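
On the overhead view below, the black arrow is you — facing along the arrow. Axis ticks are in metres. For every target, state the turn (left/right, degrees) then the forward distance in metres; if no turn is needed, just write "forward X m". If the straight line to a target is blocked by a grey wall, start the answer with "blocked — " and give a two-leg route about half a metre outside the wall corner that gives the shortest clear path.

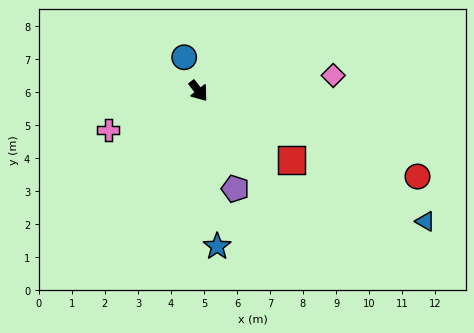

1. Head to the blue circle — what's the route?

turn left 165°, forward 1.1 m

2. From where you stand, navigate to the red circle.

turn left 31°, forward 7.1 m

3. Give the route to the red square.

turn left 15°, forward 3.5 m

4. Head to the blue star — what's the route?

turn right 31°, forward 4.7 m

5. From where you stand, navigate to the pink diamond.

turn left 59°, forward 4.1 m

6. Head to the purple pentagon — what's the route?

turn right 17°, forward 3.2 m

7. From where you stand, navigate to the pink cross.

turn right 105°, forward 3.0 m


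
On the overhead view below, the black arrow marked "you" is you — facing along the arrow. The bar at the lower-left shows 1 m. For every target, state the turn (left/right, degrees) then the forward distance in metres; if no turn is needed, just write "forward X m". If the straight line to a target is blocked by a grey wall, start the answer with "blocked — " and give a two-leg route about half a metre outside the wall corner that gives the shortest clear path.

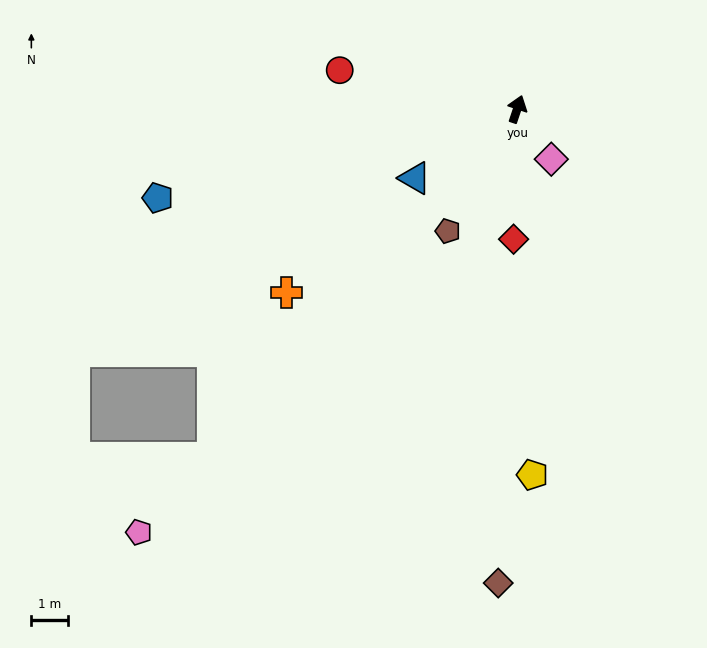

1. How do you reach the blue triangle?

turn left 143°, forward 3.4 m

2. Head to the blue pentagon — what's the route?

turn left 122°, forward 10.2 m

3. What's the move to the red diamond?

turn right 163°, forward 3.6 m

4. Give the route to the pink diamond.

turn right 127°, forward 1.7 m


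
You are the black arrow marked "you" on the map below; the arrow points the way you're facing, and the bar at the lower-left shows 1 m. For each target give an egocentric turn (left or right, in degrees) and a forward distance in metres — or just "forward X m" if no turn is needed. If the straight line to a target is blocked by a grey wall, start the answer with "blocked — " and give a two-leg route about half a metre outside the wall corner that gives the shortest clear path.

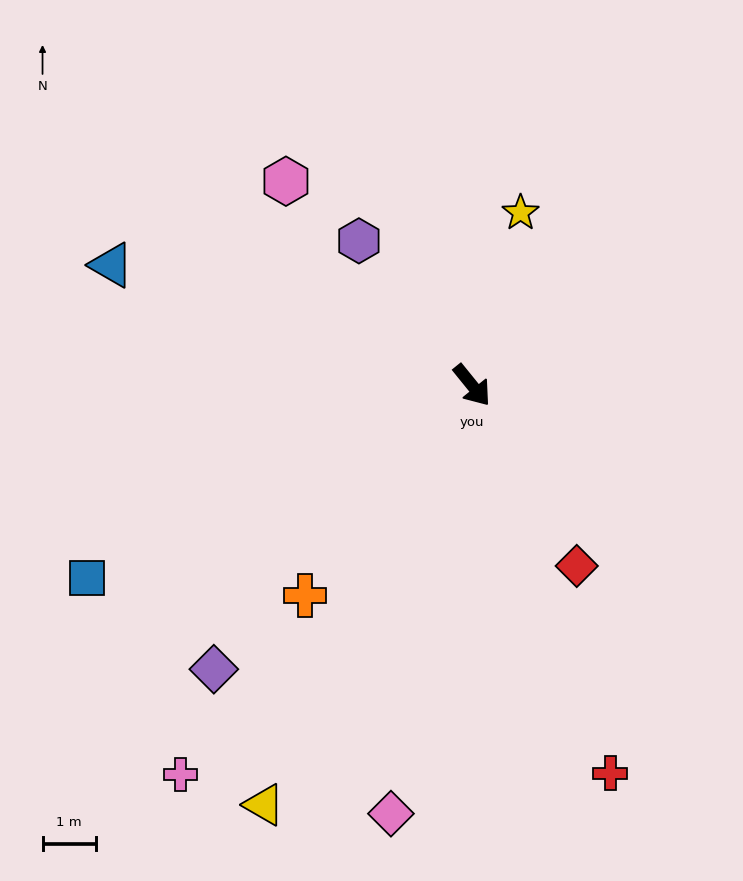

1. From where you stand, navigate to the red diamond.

turn right 9°, forward 3.9 m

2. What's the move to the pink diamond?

turn right 50°, forward 8.2 m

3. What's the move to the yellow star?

turn left 125°, forward 3.4 m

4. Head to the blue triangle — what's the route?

turn right 147°, forward 7.1 m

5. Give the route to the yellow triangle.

turn right 65°, forward 8.8 m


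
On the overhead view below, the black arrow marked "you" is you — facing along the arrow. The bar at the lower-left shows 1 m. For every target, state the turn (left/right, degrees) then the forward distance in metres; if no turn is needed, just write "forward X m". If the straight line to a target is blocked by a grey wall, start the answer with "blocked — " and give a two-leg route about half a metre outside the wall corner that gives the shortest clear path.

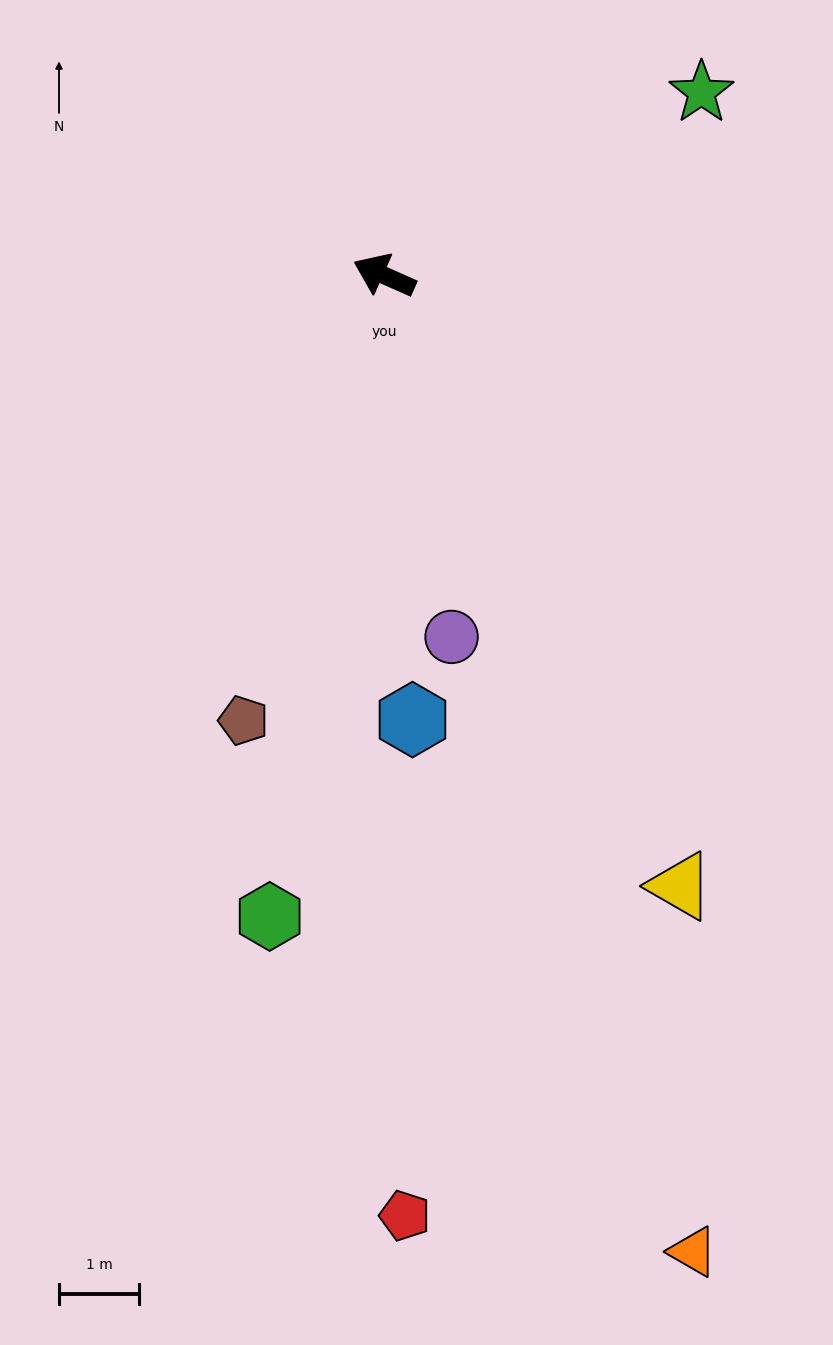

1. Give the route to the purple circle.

turn left 125°, forward 4.6 m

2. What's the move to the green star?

turn right 126°, forward 4.6 m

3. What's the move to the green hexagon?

turn left 104°, forward 8.2 m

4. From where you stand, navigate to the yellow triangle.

turn left 140°, forward 8.5 m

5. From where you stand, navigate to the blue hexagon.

turn left 118°, forward 5.6 m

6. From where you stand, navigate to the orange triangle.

turn left 132°, forward 12.8 m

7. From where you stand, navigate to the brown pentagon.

turn left 96°, forward 5.8 m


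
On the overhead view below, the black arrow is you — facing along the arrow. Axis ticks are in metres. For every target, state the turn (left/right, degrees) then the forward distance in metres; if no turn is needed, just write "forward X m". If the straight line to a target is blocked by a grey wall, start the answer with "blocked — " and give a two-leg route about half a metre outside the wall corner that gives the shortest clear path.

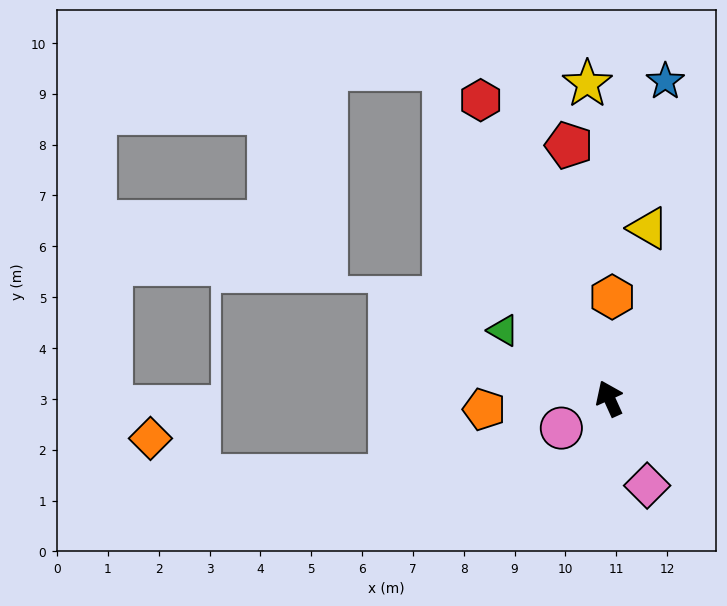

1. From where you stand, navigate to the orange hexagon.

turn right 26°, forward 2.0 m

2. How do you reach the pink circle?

turn left 97°, forward 1.1 m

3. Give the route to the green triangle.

turn left 33°, forward 2.5 m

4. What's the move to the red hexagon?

forward 6.4 m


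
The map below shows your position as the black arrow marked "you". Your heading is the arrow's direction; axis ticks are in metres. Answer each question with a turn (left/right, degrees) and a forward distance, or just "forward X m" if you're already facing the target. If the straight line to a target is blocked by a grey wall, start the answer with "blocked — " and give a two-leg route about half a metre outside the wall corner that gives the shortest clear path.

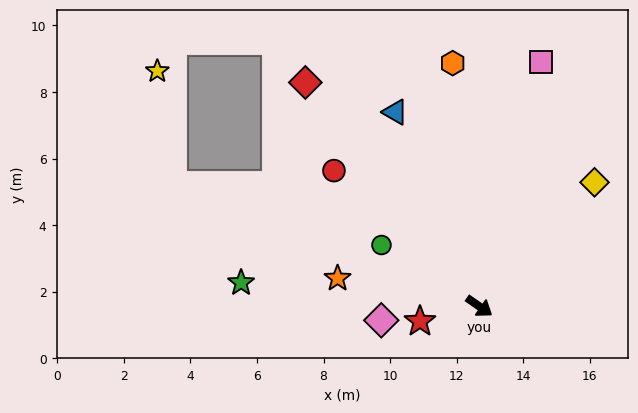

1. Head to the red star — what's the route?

turn right 131°, forward 1.8 m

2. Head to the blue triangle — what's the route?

turn left 148°, forward 6.4 m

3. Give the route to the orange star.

turn right 156°, forward 4.3 m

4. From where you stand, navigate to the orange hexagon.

turn left 131°, forward 7.4 m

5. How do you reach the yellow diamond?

turn left 82°, forward 5.1 m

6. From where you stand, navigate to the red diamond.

turn left 163°, forward 8.5 m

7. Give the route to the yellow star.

blocked — turn right 167°, forward 9.9 m, then turn right 60°, forward 3.5 m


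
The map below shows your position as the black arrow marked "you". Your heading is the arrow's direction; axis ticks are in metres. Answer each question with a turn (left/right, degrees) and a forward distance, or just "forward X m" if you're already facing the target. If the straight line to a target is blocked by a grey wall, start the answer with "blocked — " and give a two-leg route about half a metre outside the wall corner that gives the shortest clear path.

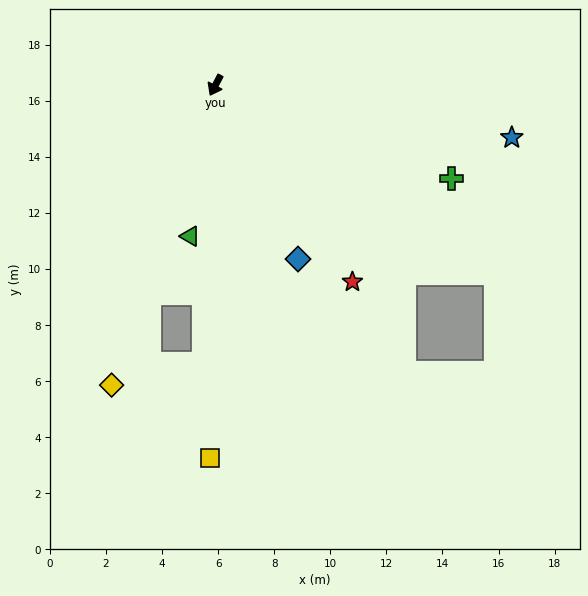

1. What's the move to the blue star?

turn left 108°, forward 10.7 m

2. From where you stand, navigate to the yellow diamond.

turn left 8°, forward 11.3 m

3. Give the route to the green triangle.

turn left 18°, forward 5.5 m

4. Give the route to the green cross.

turn left 96°, forward 9.1 m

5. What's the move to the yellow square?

turn left 27°, forward 13.3 m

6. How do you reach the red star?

turn left 62°, forward 8.5 m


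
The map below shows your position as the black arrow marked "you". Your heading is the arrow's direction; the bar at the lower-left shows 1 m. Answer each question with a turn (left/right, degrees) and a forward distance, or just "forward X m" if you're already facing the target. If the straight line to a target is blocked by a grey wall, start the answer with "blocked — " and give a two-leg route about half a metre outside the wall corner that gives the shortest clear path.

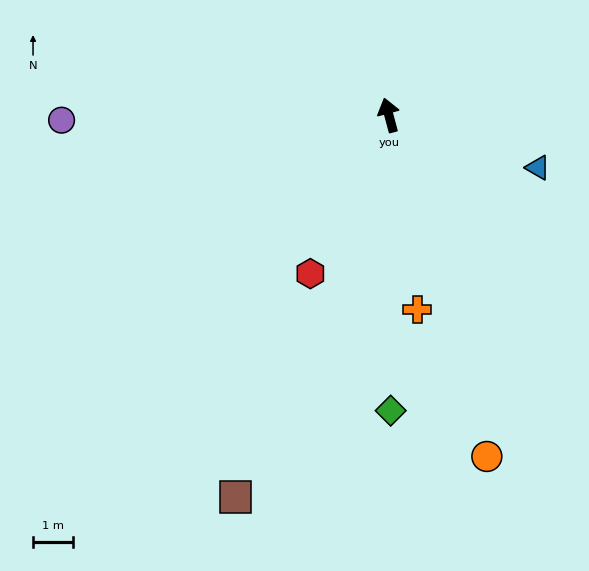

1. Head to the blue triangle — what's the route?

turn right 124°, forward 4.0 m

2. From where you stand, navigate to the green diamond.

turn left 165°, forward 7.4 m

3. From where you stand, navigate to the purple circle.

turn left 76°, forward 8.2 m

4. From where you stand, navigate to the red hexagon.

turn left 139°, forward 4.4 m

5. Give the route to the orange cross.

turn left 173°, forward 4.9 m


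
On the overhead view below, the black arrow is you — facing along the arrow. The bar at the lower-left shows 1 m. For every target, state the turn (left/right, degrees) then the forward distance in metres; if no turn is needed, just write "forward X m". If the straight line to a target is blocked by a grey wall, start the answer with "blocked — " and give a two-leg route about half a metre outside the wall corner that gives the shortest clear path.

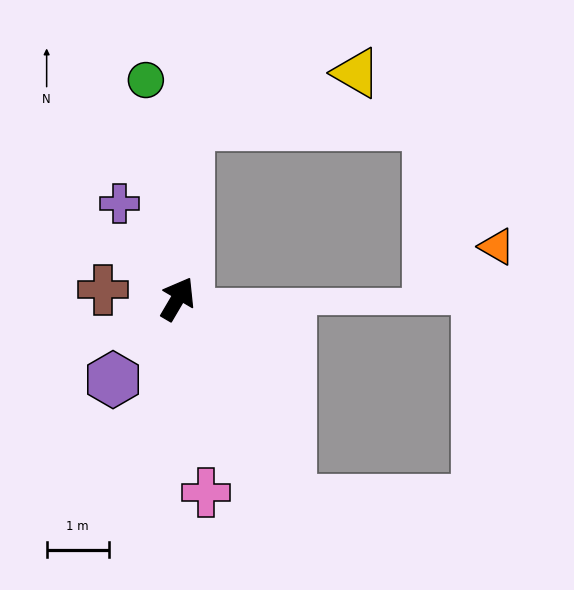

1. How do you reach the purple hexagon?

turn left 172°, forward 1.7 m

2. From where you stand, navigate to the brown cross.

turn left 113°, forward 1.2 m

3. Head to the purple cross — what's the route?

turn left 62°, forward 1.8 m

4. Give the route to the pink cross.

turn right 141°, forward 3.1 m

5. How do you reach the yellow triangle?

blocked — turn left 27°, forward 2.8 m, then turn right 70°, forward 2.8 m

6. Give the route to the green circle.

turn left 39°, forward 3.5 m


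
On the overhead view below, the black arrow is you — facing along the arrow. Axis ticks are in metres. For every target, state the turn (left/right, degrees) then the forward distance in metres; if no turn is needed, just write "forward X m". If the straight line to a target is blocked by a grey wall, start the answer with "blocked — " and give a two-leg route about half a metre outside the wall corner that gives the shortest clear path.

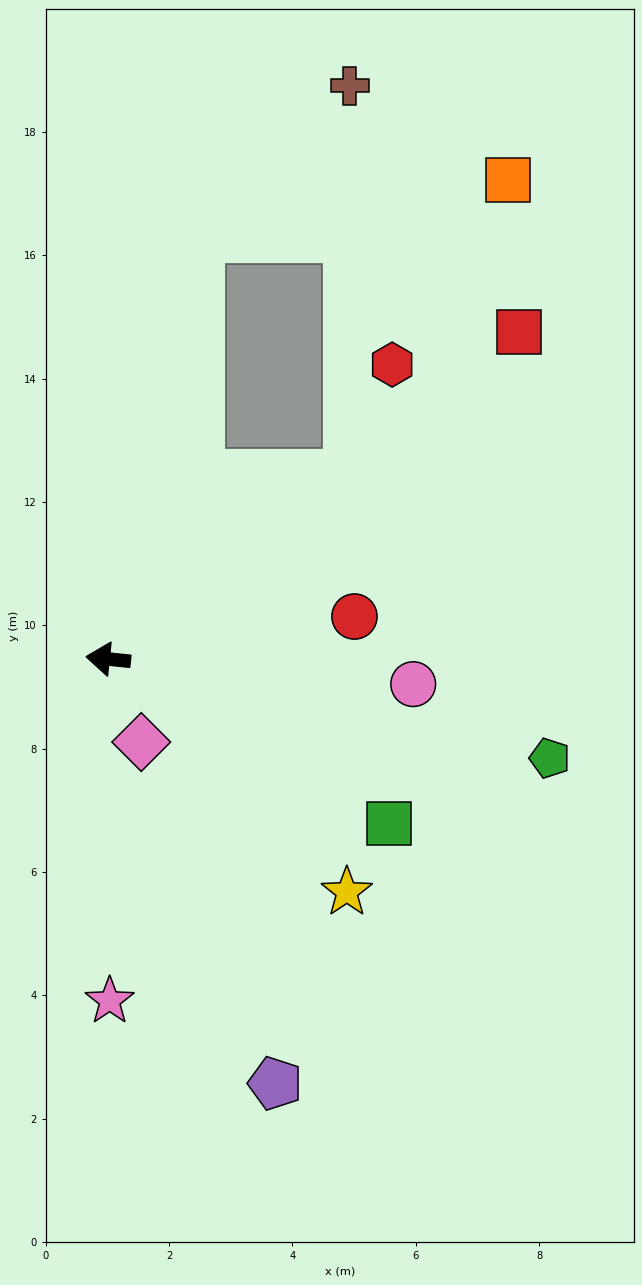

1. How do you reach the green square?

turn left 156°, forward 5.3 m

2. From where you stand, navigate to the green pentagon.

turn left 173°, forward 7.3 m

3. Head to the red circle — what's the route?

turn right 164°, forward 4.1 m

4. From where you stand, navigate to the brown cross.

blocked — turn right 96°, forward 7.0 m, then turn right 33°, forward 3.5 m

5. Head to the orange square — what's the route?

blocked — turn right 96°, forward 7.0 m, then turn right 68°, forward 5.1 m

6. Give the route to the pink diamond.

turn left 118°, forward 1.4 m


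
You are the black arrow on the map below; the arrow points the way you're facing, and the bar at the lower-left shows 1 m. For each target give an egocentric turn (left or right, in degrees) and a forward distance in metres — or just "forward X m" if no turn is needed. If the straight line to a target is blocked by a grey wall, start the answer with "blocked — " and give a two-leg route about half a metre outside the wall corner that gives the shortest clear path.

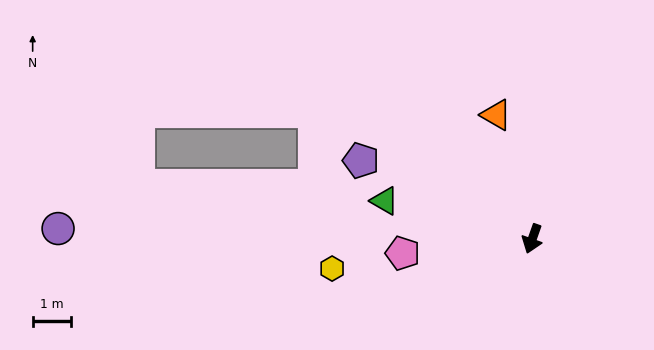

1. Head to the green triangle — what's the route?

turn right 85°, forward 4.0 m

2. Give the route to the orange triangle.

turn right 144°, forward 3.4 m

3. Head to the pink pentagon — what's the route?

turn right 64°, forward 3.4 m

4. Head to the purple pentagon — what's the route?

turn right 95°, forward 4.9 m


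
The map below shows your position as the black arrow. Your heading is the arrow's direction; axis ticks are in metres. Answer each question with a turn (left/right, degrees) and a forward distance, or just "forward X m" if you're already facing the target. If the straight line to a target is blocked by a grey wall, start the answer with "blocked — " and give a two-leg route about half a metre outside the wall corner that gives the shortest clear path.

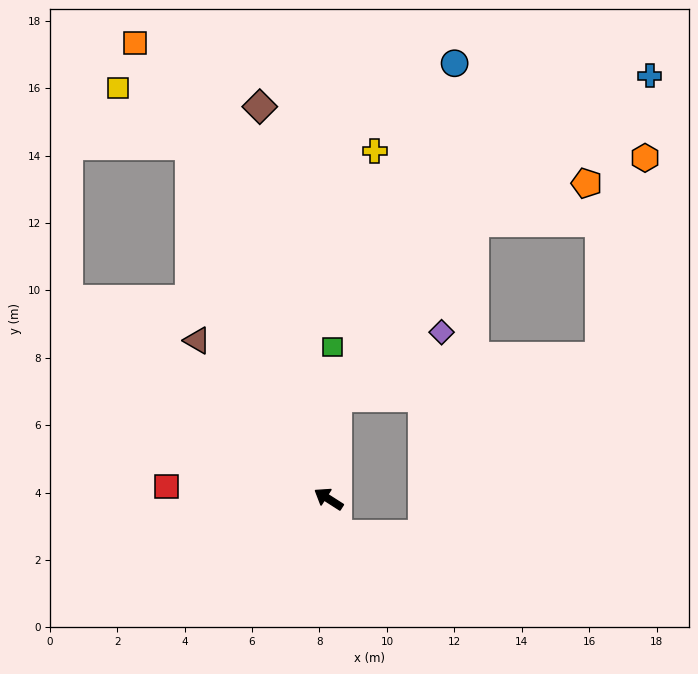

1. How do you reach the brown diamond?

turn right 47°, forward 11.8 m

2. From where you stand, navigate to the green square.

turn right 59°, forward 4.5 m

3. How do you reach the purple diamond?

blocked — turn right 63°, forward 3.0 m, then turn right 52°, forward 3.6 m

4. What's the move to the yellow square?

blocked — turn right 36°, forward 11.3 m, then turn left 30°, forward 2.7 m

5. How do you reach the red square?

turn left 28°, forward 4.8 m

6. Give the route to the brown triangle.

turn right 18°, forward 6.1 m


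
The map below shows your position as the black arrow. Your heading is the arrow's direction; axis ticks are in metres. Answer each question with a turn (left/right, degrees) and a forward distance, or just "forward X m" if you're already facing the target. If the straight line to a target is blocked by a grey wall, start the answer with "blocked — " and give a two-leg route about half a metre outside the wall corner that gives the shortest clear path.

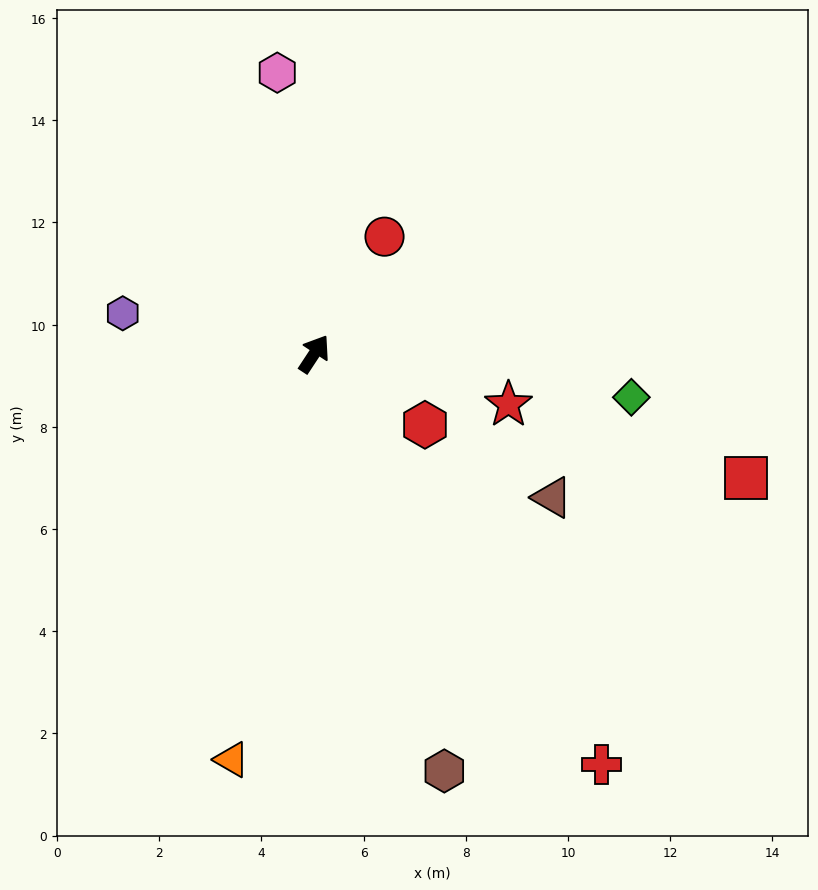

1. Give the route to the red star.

turn right 71°, forward 3.9 m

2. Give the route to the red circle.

turn left 2°, forward 2.7 m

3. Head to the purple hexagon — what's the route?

turn left 111°, forward 3.8 m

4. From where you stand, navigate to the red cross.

turn right 112°, forward 9.8 m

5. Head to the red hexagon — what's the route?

turn right 89°, forward 2.6 m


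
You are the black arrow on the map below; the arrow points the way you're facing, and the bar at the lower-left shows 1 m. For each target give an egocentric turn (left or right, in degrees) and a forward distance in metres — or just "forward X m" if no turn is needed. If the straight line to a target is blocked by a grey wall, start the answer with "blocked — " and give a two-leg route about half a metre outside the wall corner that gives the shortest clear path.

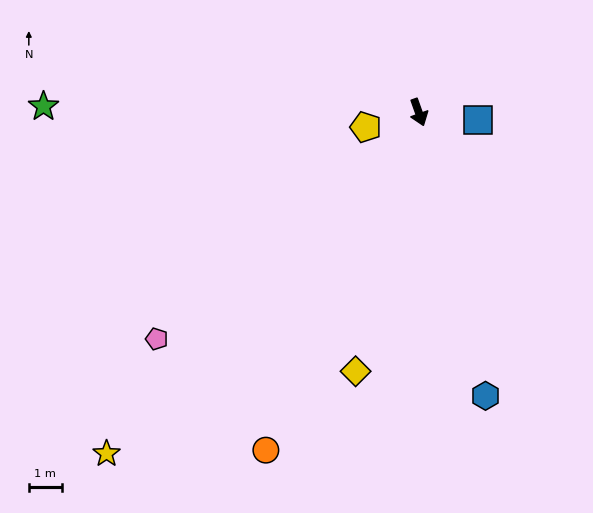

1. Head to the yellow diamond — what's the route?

turn right 33°, forward 8.1 m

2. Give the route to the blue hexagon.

turn right 6°, forward 8.8 m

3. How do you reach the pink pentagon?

turn right 69°, forward 10.5 m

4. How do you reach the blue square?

turn left 63°, forward 1.8 m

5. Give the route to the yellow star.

turn right 62°, forward 14.0 m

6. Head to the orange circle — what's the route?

turn right 44°, forward 11.3 m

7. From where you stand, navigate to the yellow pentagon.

turn right 94°, forward 1.7 m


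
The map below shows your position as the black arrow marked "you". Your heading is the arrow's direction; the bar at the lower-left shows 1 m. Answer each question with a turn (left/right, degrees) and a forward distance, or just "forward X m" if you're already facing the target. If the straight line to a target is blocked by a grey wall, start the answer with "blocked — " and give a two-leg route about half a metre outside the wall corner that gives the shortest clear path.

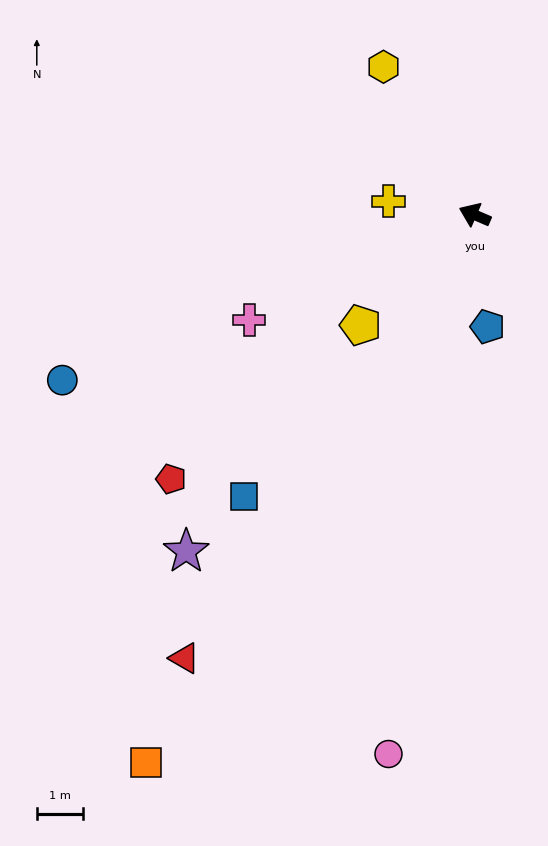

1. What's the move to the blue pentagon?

turn left 120°, forward 2.4 m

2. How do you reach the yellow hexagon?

turn right 35°, forward 3.8 m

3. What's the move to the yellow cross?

turn left 14°, forward 1.9 m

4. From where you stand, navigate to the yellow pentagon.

turn left 67°, forward 3.4 m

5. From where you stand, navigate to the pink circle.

turn left 104°, forward 11.8 m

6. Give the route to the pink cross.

turn left 48°, forward 5.4 m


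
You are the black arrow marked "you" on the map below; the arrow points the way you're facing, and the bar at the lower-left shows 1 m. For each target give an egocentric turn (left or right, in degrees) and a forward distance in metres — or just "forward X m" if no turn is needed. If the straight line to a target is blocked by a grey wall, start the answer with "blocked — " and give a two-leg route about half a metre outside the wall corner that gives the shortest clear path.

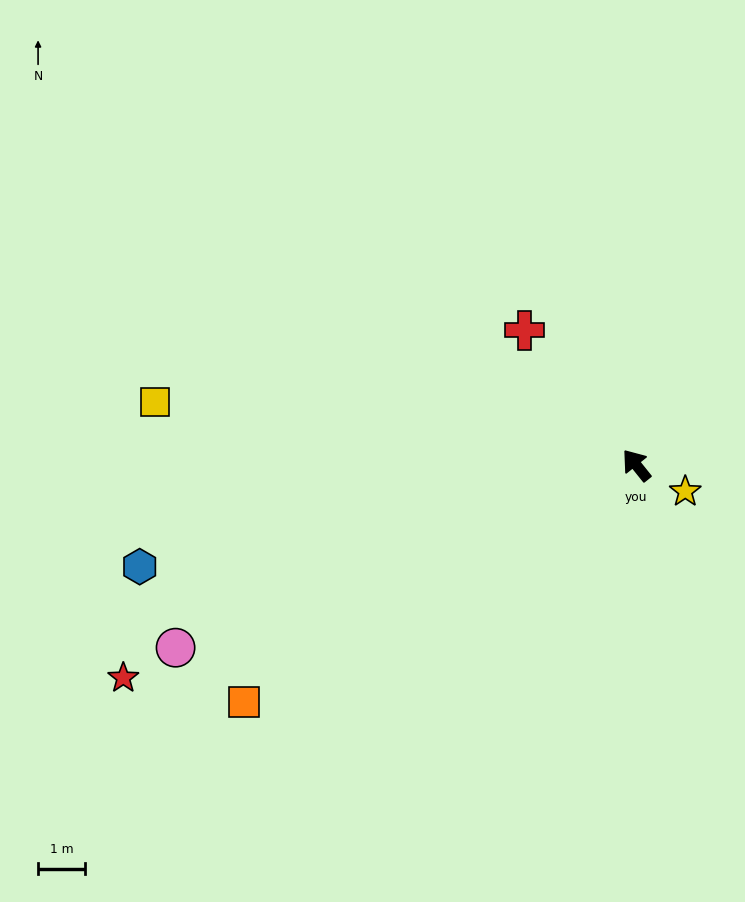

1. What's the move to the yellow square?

turn left 44°, forward 10.3 m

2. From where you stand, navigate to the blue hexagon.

turn left 63°, forward 10.8 m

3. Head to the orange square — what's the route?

turn left 82°, forward 9.7 m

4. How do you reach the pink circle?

turn left 73°, forward 10.5 m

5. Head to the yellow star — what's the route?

turn right 157°, forward 1.2 m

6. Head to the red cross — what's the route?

forward 3.7 m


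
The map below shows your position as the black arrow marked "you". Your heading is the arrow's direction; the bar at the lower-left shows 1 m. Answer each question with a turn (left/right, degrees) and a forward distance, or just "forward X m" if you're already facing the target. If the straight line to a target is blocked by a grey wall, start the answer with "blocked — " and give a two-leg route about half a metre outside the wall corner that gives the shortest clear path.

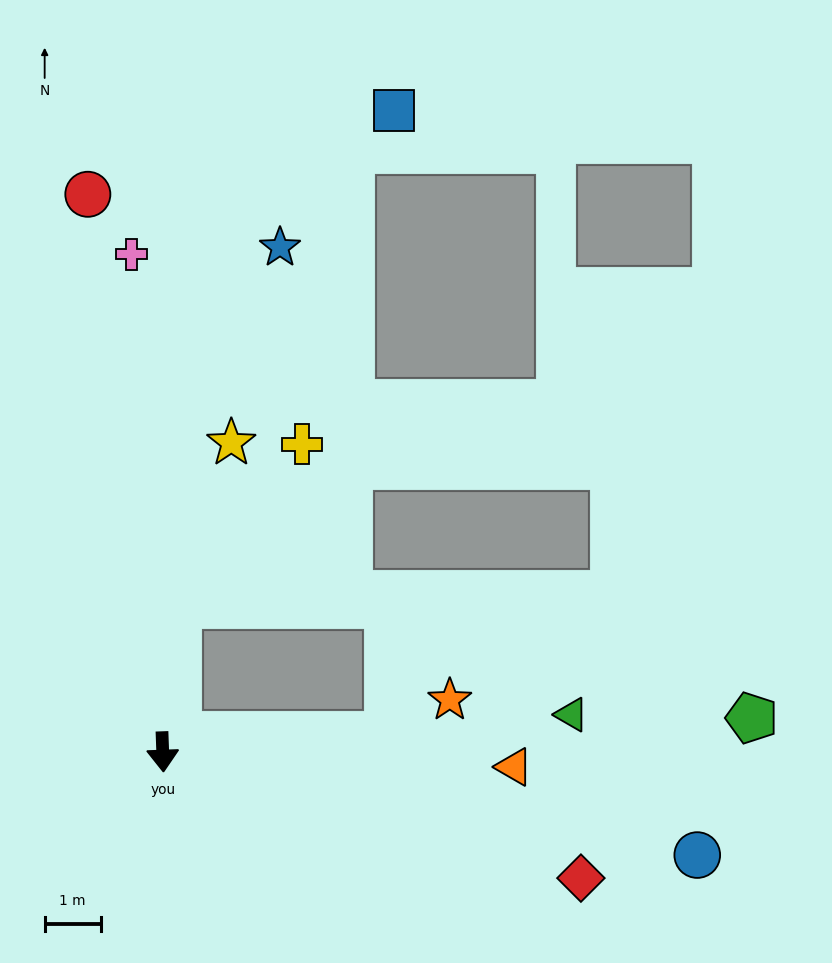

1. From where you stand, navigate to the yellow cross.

blocked — turn left 172°, forward 2.6 m, then turn right 32°, forward 3.6 m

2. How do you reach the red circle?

turn right 174°, forward 10.0 m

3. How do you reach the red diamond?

turn left 71°, forward 7.8 m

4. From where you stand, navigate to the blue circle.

turn left 77°, forward 9.7 m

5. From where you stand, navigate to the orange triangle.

turn left 85°, forward 6.3 m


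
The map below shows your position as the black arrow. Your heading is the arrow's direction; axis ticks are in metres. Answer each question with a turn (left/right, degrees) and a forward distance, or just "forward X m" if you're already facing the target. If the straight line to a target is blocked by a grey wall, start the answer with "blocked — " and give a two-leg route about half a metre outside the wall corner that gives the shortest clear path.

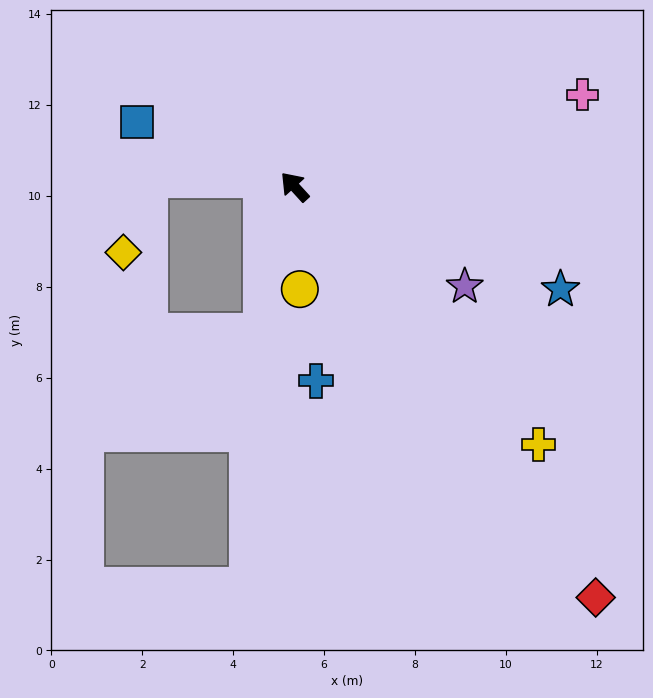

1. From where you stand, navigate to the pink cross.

turn right 115°, forward 6.7 m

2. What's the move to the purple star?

turn right 163°, forward 4.3 m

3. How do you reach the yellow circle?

turn left 141°, forward 2.3 m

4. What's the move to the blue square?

turn left 25°, forward 3.7 m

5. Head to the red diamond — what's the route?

turn left 174°, forward 11.2 m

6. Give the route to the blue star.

turn right 153°, forward 6.3 m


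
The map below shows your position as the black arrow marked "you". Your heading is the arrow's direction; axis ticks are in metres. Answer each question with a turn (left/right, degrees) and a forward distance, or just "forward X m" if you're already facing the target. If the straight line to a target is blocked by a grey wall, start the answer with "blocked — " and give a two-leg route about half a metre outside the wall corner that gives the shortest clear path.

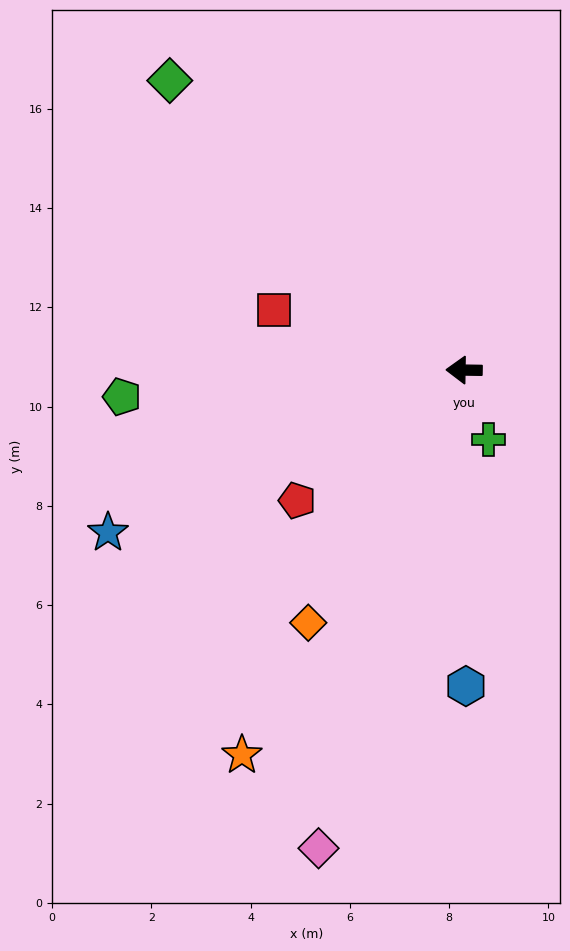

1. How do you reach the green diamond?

turn right 44°, forward 8.3 m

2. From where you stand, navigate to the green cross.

turn left 111°, forward 1.5 m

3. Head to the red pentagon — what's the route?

turn left 39°, forward 4.3 m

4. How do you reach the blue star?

turn left 25°, forward 7.9 m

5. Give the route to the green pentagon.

turn left 5°, forward 6.9 m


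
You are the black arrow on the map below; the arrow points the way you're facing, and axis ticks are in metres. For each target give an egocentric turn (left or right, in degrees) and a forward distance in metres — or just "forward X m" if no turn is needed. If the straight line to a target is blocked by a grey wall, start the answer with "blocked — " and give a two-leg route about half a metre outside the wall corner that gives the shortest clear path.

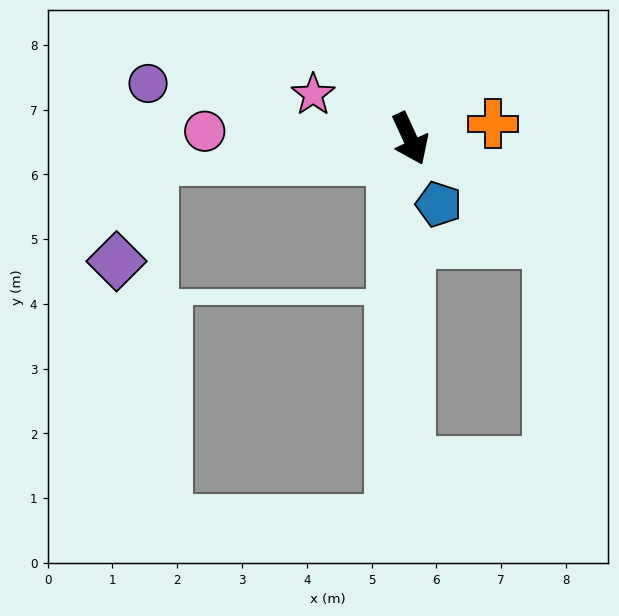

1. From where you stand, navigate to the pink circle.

turn right 117°, forward 3.2 m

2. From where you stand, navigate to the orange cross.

turn left 75°, forward 1.3 m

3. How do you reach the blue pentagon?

forward 1.1 m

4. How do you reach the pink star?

turn right 139°, forward 1.6 m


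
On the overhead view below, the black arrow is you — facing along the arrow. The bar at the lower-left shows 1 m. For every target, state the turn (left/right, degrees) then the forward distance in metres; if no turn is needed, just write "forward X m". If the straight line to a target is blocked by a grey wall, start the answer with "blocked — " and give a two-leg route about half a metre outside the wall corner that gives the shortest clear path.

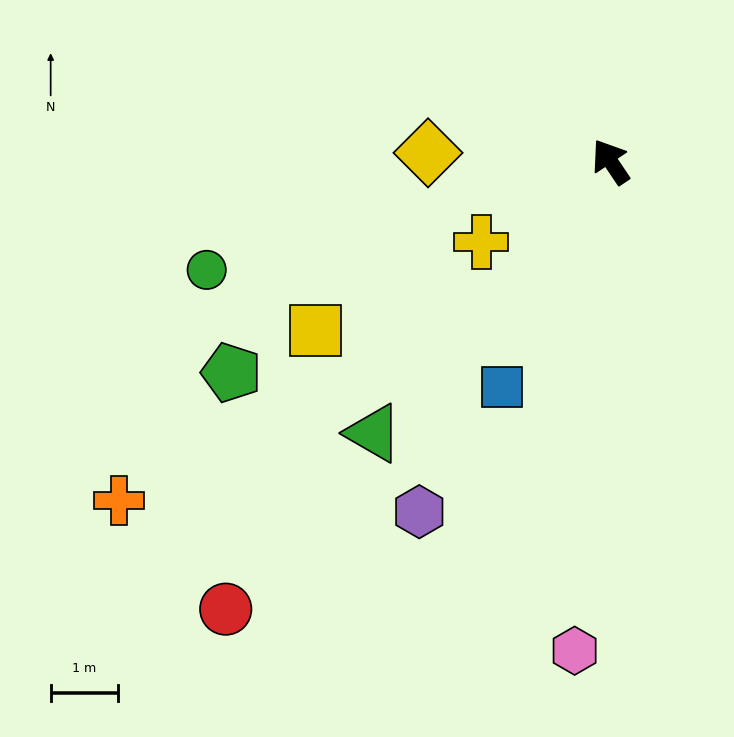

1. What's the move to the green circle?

turn left 71°, forward 6.2 m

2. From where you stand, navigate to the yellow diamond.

turn left 53°, forward 2.7 m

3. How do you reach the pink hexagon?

turn left 142°, forward 7.3 m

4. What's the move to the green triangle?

turn left 105°, forward 5.3 m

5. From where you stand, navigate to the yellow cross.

turn left 88°, forward 2.3 m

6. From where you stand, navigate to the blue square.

turn left 120°, forward 3.7 m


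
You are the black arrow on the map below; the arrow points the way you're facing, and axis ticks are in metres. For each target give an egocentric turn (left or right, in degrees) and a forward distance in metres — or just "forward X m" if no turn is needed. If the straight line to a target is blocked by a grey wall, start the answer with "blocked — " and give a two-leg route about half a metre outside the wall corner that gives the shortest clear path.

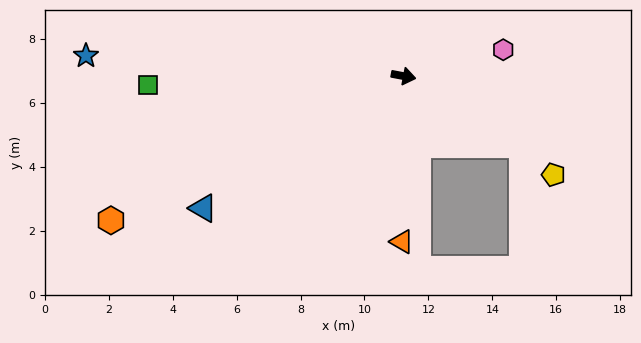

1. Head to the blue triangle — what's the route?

turn right 136°, forward 7.5 m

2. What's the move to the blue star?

turn right 173°, forward 10.0 m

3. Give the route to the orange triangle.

turn right 80°, forward 5.2 m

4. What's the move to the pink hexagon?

turn left 26°, forward 3.2 m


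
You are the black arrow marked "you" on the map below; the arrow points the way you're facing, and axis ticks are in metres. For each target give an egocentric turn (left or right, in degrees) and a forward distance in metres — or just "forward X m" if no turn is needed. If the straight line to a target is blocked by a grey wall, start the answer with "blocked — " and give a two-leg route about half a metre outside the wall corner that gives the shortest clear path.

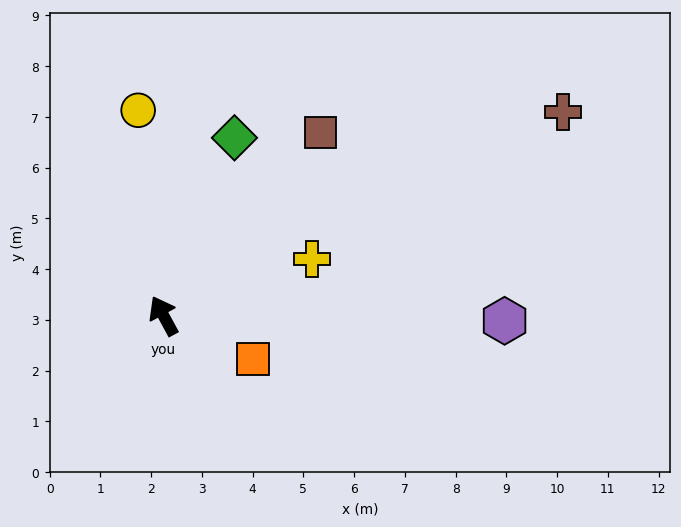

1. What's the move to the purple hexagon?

turn right 119°, forward 6.7 m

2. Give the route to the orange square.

turn right 144°, forward 2.0 m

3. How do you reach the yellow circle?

turn right 21°, forward 4.1 m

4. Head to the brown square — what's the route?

turn right 69°, forward 4.8 m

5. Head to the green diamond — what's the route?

turn right 50°, forward 3.8 m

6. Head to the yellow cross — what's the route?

turn right 98°, forward 3.1 m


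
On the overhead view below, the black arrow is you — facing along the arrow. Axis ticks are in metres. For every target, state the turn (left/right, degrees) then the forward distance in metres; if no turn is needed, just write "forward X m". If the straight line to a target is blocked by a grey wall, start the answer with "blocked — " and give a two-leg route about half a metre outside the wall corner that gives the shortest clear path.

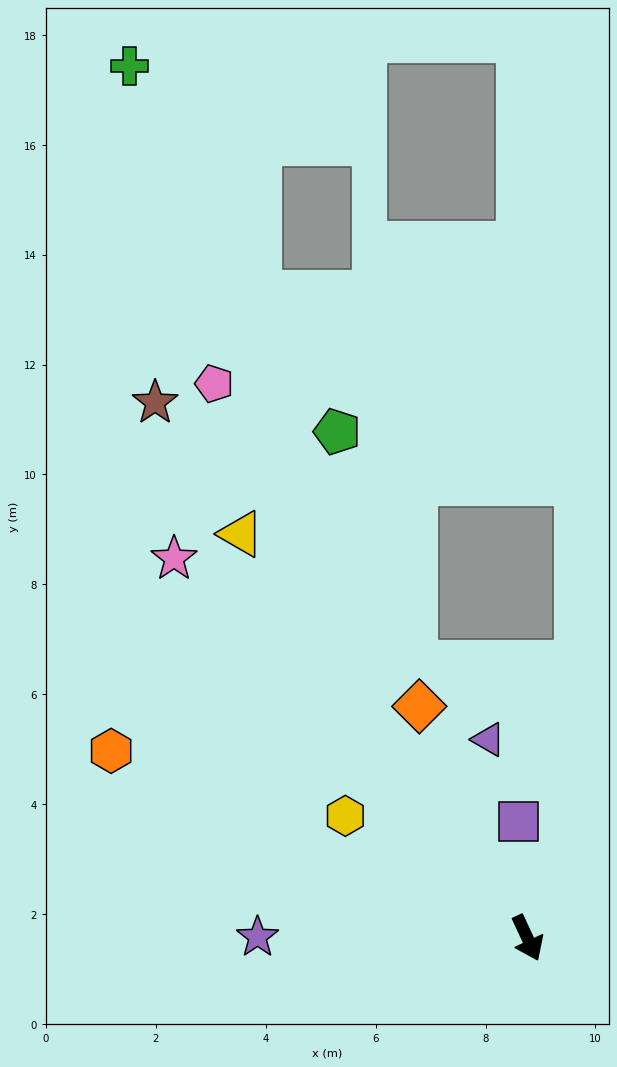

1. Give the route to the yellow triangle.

turn right 170°, forward 9.0 m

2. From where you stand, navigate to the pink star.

turn right 162°, forward 9.4 m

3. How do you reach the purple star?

turn right 115°, forward 4.9 m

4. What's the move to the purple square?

turn left 159°, forward 2.1 m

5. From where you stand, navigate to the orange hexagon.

turn right 139°, forward 8.3 m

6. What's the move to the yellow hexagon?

turn right 149°, forward 4.0 m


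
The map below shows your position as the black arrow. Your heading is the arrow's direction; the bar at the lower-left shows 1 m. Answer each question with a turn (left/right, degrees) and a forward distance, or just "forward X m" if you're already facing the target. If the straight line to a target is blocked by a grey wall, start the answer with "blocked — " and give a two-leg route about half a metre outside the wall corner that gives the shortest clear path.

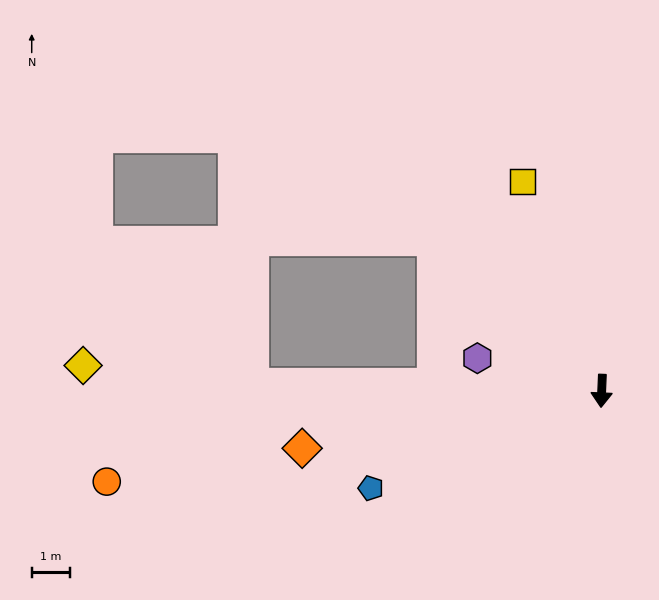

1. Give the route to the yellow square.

turn right 157°, forward 5.9 m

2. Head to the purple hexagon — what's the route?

turn right 102°, forward 3.4 m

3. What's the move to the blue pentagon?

turn right 65°, forward 6.6 m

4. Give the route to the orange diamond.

turn right 77°, forward 8.0 m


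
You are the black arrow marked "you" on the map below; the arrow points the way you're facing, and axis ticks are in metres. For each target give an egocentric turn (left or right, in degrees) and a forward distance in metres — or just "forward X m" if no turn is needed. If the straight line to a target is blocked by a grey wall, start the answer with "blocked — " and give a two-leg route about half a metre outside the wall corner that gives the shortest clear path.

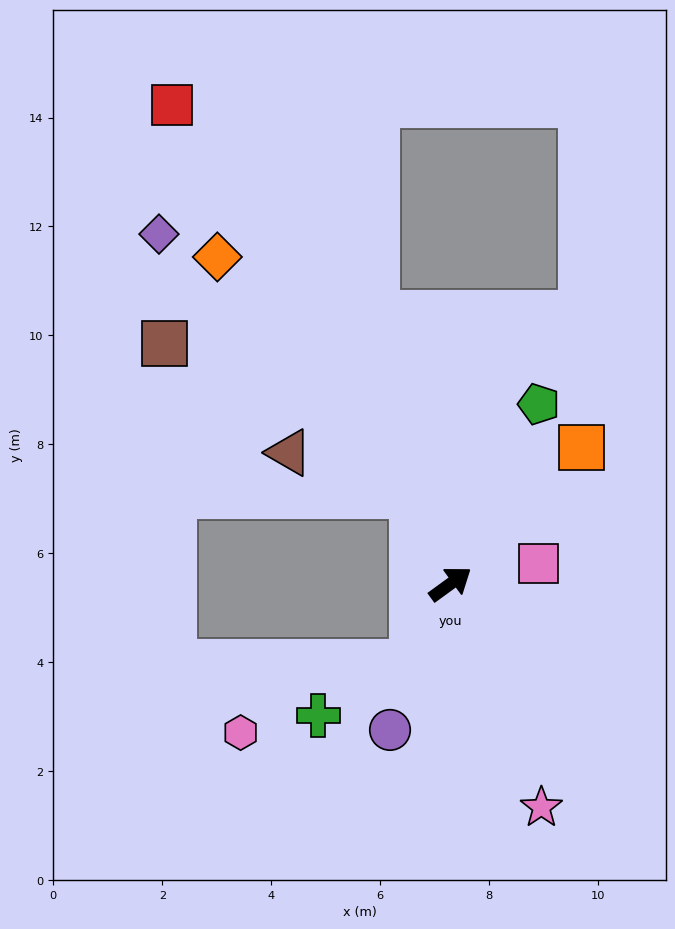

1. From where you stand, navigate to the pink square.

turn right 23°, forward 1.7 m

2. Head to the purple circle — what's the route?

turn right 149°, forward 2.9 m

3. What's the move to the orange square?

turn left 10°, forward 3.5 m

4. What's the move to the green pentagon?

turn left 28°, forward 3.7 m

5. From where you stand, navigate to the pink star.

turn right 104°, forward 4.4 m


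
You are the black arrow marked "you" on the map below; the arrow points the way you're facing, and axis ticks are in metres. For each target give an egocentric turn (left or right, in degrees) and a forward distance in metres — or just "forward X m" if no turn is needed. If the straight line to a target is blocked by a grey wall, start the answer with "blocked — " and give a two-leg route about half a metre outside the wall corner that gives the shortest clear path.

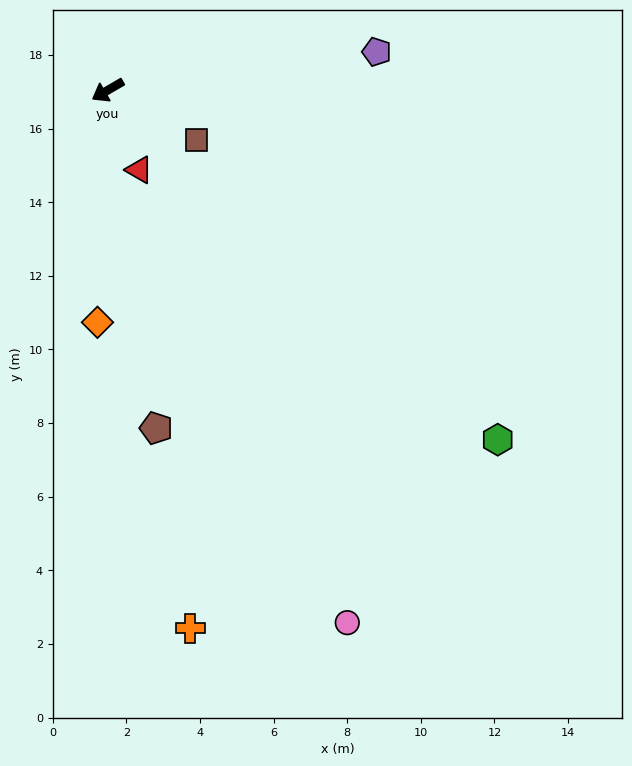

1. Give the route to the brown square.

turn left 120°, forward 2.8 m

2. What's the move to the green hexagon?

turn left 108°, forward 14.2 m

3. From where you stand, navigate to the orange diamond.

turn left 57°, forward 6.3 m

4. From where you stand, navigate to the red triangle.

turn left 81°, forward 2.3 m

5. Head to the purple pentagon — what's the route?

turn left 158°, forward 7.4 m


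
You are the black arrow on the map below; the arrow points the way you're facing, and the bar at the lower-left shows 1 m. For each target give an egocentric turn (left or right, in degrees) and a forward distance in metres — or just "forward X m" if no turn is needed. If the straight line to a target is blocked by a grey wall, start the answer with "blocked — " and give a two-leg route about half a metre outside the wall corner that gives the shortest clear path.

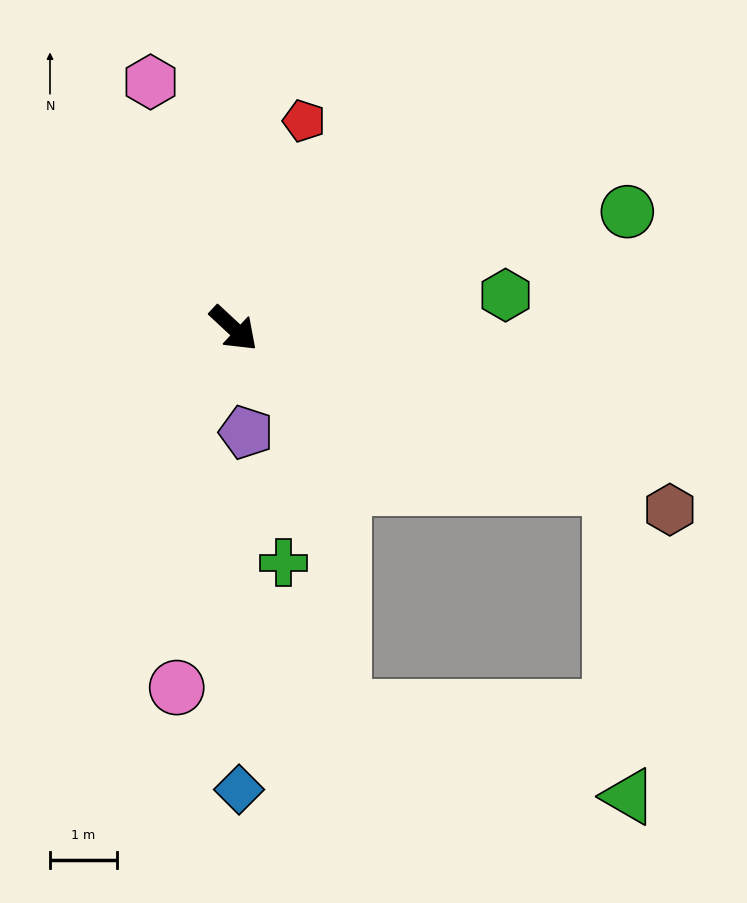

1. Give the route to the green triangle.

blocked — turn left 20°, forward 6.1 m, then turn right 64°, forward 4.7 m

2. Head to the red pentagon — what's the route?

turn left 114°, forward 3.3 m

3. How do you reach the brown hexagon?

turn left 20°, forward 7.1 m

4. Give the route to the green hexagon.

turn left 50°, forward 4.1 m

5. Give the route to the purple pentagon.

turn right 40°, forward 1.6 m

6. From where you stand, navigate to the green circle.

turn left 59°, forward 6.2 m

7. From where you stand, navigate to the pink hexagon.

turn left 152°, forward 3.9 m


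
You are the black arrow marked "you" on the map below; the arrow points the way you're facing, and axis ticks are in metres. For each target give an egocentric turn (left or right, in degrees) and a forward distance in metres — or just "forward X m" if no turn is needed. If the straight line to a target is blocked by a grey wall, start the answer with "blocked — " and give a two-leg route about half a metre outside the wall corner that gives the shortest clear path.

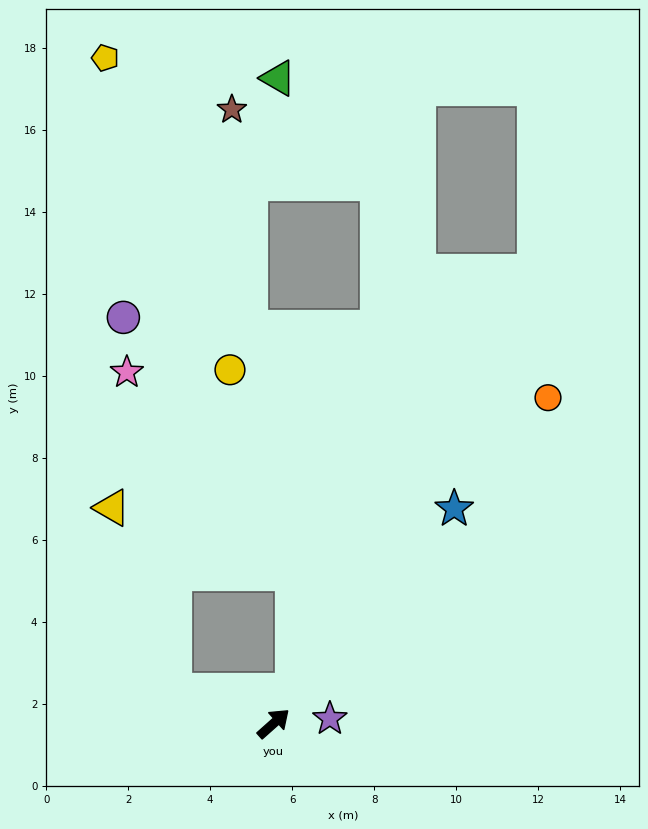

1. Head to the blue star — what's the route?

turn left 8°, forward 6.8 m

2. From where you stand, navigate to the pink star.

blocked — turn left 120°, forward 2.5 m, then turn right 63°, forward 7.9 m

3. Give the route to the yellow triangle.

blocked — turn left 120°, forward 2.5 m, then turn right 53°, forward 4.7 m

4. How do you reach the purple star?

turn right 37°, forward 1.4 m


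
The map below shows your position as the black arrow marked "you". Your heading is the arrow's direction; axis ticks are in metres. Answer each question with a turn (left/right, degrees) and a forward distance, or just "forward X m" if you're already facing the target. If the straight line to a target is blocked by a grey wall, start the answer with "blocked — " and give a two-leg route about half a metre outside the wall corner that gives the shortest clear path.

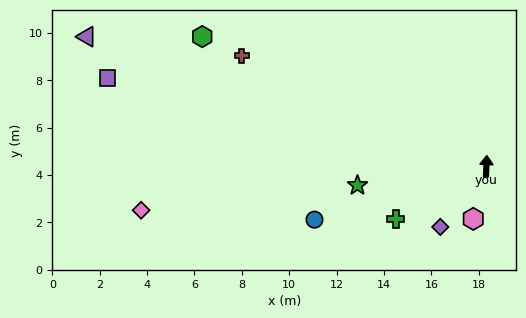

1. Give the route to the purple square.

turn left 79°, forward 16.4 m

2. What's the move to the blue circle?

turn left 110°, forward 7.6 m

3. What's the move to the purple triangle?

turn left 75°, forward 17.7 m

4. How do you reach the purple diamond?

turn left 145°, forward 3.2 m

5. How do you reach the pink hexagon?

turn left 168°, forward 2.3 m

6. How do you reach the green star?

turn left 101°, forward 5.5 m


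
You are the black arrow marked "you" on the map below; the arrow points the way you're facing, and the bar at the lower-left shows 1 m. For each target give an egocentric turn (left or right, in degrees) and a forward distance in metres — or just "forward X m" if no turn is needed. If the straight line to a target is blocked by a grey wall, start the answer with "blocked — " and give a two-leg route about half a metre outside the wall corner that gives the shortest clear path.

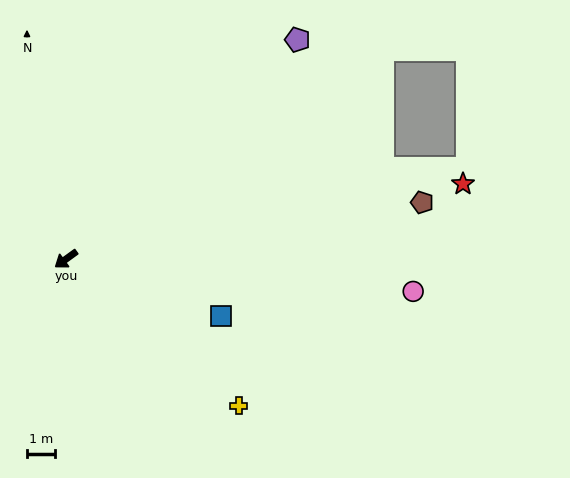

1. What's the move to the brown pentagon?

turn left 153°, forward 12.8 m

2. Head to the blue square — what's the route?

turn left 124°, forward 5.9 m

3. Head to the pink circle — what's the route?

turn left 139°, forward 12.4 m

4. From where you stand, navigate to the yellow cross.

turn left 104°, forward 8.0 m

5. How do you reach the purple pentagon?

turn right 173°, forward 11.3 m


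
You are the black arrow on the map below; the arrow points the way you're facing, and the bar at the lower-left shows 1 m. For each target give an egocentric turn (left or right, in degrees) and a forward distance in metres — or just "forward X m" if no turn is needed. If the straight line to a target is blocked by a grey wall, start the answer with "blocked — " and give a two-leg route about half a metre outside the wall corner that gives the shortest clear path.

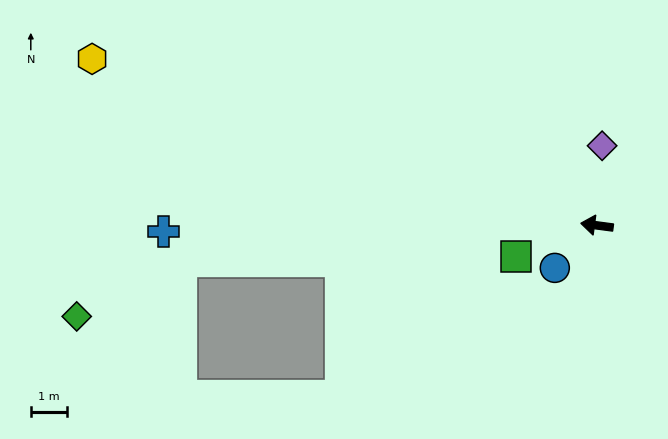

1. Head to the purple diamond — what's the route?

turn right 86°, forward 2.2 m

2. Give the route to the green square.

turn left 29°, forward 2.4 m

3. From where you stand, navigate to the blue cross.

turn left 8°, forward 11.9 m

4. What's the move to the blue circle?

turn left 53°, forward 1.6 m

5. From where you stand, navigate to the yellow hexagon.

turn right 11°, forward 14.7 m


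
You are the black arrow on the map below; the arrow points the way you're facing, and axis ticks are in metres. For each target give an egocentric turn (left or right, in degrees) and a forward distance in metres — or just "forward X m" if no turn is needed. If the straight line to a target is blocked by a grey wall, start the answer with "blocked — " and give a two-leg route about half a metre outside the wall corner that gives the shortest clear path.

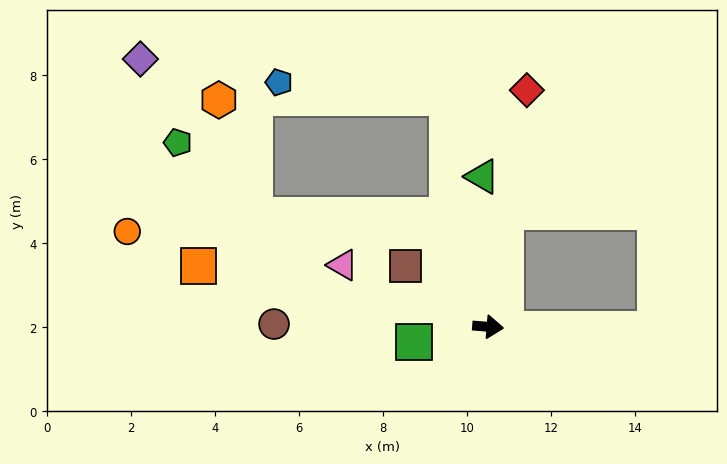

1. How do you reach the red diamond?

turn left 85°, forward 5.7 m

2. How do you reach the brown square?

turn left 148°, forward 2.4 m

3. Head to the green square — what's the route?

turn right 164°, forward 1.8 m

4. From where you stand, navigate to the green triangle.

turn left 97°, forward 3.6 m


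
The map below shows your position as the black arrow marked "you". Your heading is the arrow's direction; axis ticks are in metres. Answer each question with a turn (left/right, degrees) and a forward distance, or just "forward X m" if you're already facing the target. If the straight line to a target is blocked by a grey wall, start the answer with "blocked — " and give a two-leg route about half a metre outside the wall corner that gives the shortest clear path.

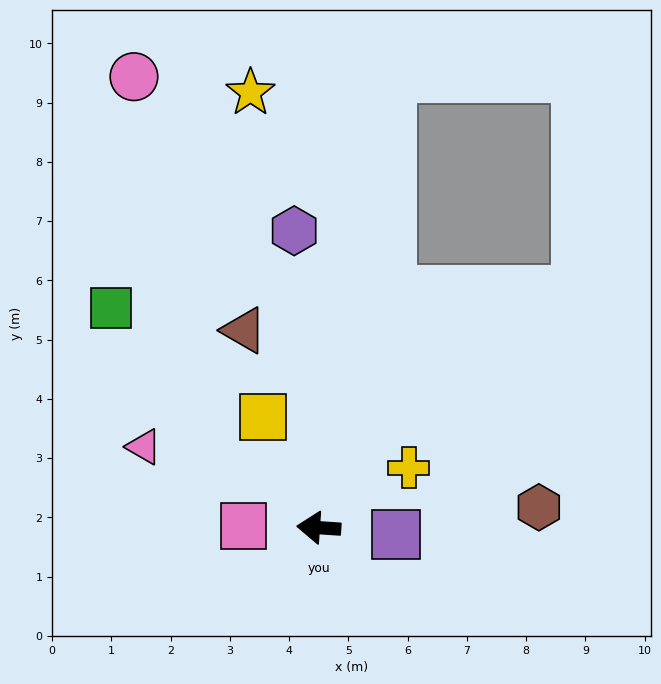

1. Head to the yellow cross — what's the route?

turn right 142°, forward 1.8 m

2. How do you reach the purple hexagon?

turn right 81°, forward 5.0 m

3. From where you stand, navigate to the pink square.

turn left 3°, forward 1.3 m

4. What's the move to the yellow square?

turn right 59°, forward 2.1 m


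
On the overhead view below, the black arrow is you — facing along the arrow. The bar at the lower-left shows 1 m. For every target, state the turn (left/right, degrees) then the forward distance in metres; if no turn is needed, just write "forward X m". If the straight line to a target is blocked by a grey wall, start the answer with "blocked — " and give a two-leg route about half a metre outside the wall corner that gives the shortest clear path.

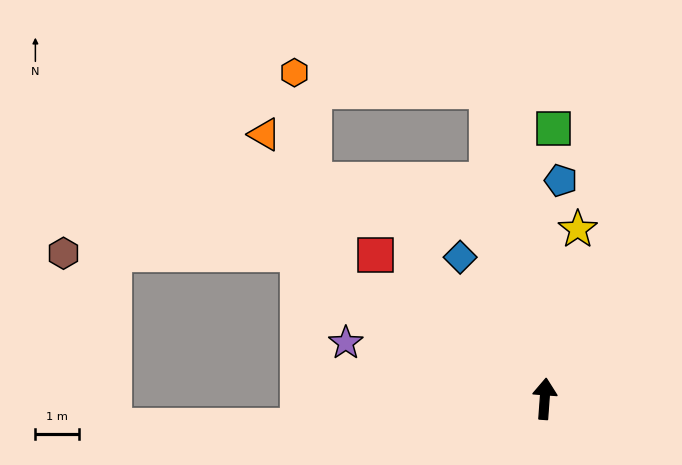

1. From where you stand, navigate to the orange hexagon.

blocked — turn left 15°, forward 7.2 m, then turn left 74°, forward 4.4 m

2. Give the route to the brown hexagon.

blocked — turn left 64°, forward 6.5 m, then turn left 30°, forward 5.4 m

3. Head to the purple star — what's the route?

turn left 78°, forward 4.7 m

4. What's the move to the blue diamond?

turn left 35°, forward 3.8 m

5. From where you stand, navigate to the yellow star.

turn right 7°, forward 3.9 m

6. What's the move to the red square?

turn left 54°, forward 5.1 m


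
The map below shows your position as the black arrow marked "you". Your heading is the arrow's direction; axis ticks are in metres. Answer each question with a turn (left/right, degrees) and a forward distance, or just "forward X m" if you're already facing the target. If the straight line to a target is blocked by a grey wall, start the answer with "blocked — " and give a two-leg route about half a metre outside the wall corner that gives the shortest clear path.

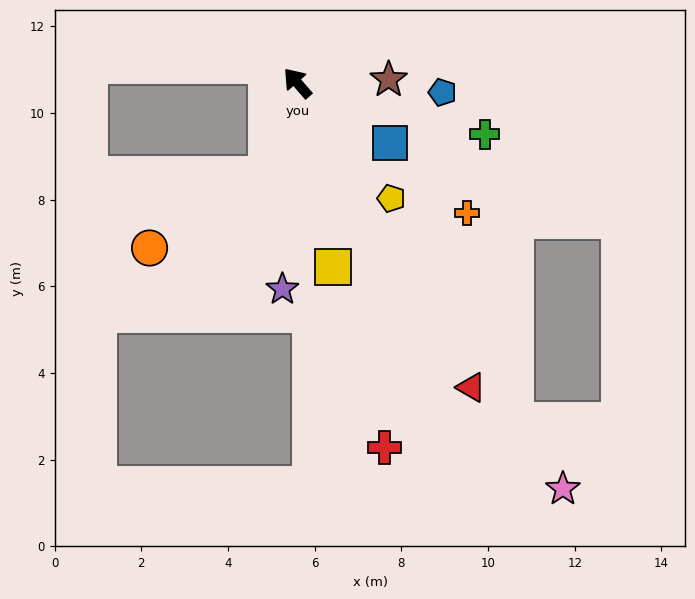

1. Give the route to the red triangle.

turn left 169°, forward 8.1 m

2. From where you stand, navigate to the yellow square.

turn left 150°, forward 4.3 m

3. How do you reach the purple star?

turn left 135°, forward 4.8 m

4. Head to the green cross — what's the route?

turn right 146°, forward 4.5 m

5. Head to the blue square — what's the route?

turn right 164°, forward 2.5 m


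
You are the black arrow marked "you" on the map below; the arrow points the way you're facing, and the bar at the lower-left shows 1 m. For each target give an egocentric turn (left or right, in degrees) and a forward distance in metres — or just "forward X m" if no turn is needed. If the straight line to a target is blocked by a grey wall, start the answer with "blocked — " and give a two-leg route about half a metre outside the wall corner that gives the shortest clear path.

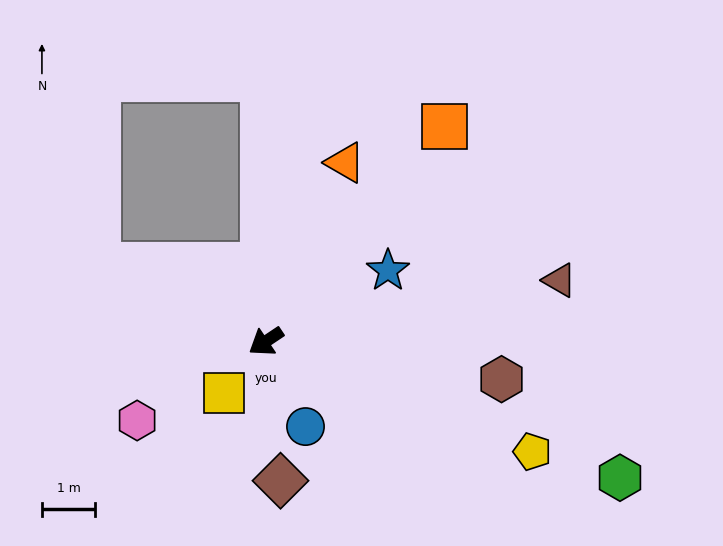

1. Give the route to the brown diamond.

turn left 62°, forward 2.6 m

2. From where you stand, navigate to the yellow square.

turn left 17°, forward 1.2 m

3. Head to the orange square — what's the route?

turn right 163°, forward 5.2 m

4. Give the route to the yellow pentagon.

turn left 124°, forward 5.4 m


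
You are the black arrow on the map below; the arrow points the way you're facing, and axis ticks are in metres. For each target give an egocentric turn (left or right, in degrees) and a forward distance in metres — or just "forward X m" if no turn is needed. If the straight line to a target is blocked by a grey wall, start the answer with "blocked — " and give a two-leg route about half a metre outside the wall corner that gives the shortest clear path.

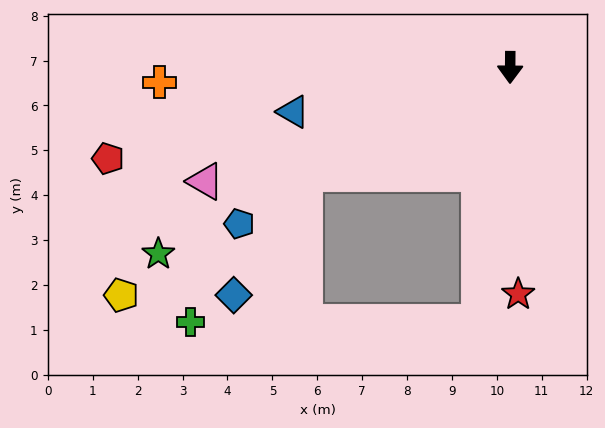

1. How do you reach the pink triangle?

turn right 69°, forward 7.3 m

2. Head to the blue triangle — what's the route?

turn right 78°, forward 4.9 m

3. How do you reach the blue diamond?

blocked — turn right 63°, forward 5.2 m, then turn left 34°, forward 3.1 m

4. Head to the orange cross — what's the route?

turn right 87°, forward 7.8 m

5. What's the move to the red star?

turn left 2°, forward 5.1 m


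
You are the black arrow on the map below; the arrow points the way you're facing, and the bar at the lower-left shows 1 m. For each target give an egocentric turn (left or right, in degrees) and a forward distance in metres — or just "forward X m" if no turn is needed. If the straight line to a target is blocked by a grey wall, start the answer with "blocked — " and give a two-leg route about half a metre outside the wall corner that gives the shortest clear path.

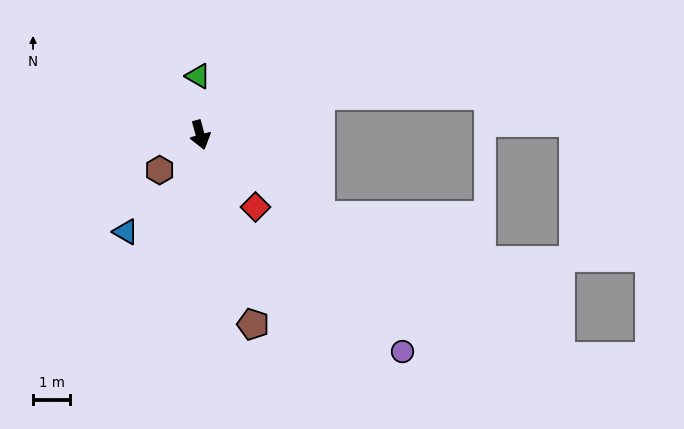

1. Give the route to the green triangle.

turn left 167°, forward 1.6 m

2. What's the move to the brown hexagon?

turn right 64°, forward 1.5 m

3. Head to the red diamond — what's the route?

turn left 22°, forward 2.5 m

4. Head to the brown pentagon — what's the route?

forward 5.3 m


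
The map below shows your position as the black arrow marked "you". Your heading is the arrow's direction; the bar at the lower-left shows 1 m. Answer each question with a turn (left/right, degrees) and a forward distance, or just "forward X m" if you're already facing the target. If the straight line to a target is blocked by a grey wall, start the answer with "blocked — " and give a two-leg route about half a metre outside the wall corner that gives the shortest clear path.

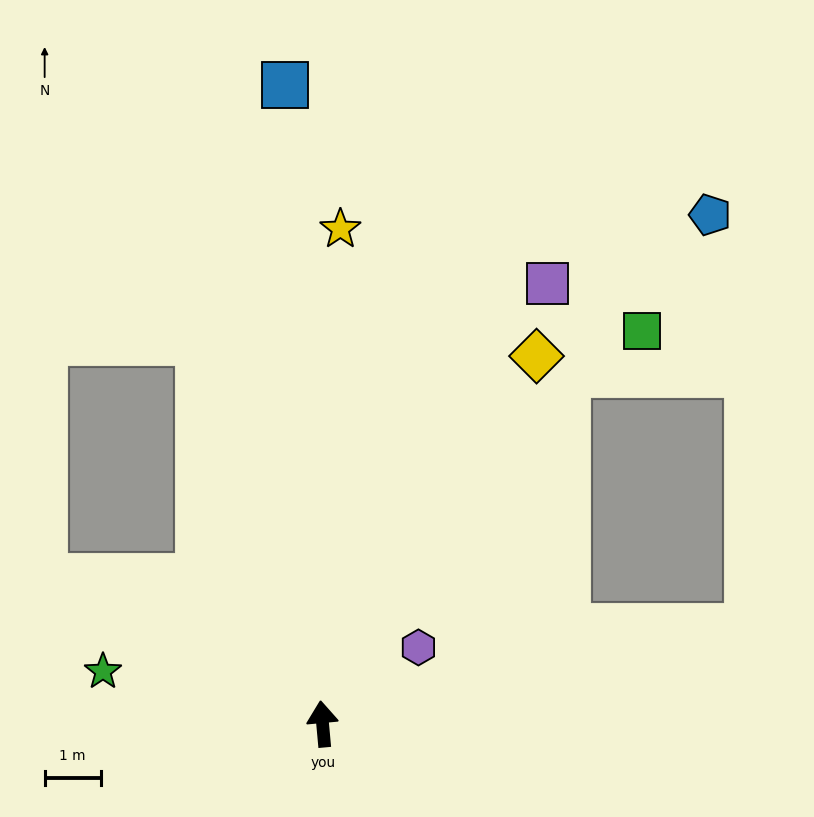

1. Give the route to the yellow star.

turn right 7°, forward 8.8 m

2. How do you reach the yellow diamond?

turn right 35°, forward 7.6 m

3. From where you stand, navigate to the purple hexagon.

turn right 57°, forward 2.2 m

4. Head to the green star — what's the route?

turn left 71°, forward 4.0 m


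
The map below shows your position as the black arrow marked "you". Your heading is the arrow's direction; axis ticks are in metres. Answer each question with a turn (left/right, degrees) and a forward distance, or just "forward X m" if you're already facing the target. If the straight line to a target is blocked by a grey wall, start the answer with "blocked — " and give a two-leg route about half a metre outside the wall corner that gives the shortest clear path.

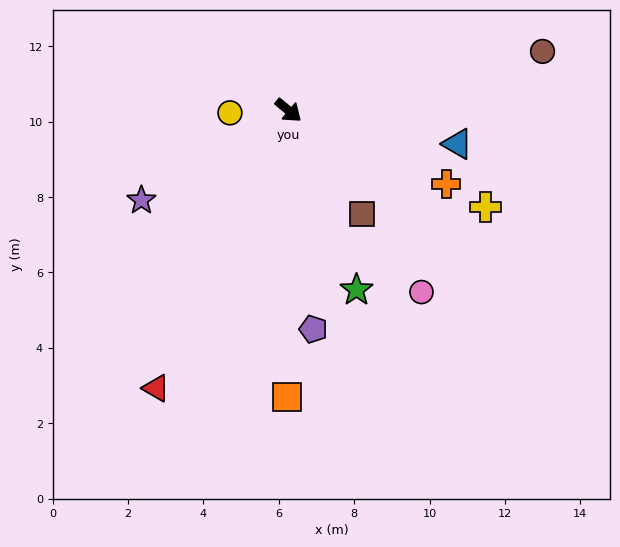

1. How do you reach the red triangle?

turn right 76°, forward 8.2 m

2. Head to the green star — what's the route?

turn right 29°, forward 5.1 m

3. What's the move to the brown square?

turn right 15°, forward 3.4 m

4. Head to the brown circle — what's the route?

turn left 53°, forward 6.9 m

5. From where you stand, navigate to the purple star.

turn right 109°, forward 4.6 m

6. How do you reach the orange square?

turn right 50°, forward 7.6 m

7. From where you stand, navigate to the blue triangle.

turn left 29°, forward 4.6 m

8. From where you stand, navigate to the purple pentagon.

turn right 44°, forward 5.8 m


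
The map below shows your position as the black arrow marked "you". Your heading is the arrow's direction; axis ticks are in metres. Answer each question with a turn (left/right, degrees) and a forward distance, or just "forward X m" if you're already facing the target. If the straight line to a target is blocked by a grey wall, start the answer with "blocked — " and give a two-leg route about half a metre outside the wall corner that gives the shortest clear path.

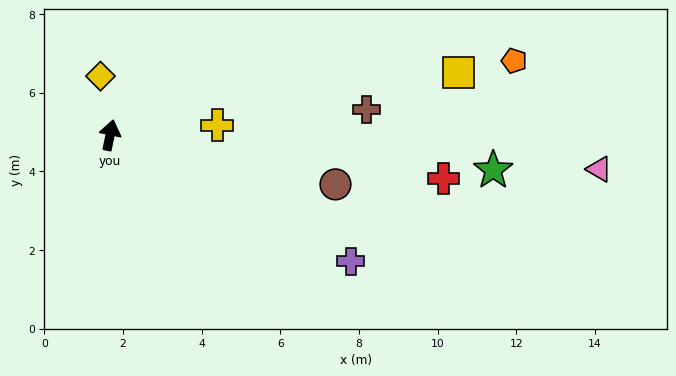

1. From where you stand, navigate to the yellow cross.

turn right 73°, forward 2.7 m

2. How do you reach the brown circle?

turn right 91°, forward 5.9 m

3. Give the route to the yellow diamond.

turn left 21°, forward 1.5 m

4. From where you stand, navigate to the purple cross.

turn right 106°, forward 6.9 m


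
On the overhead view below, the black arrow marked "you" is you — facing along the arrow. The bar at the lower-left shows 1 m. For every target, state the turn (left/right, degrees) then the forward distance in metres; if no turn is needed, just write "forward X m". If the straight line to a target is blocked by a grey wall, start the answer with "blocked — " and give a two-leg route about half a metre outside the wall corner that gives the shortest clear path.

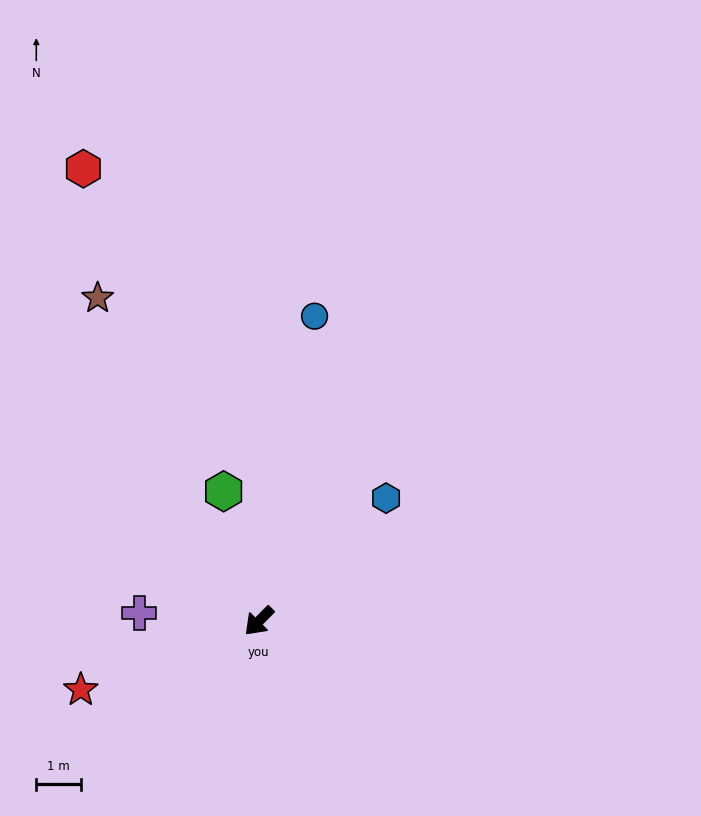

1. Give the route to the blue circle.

turn right 146°, forward 6.9 m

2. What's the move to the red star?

turn right 24°, forward 4.3 m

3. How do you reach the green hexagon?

turn right 120°, forward 3.0 m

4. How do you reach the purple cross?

turn right 49°, forward 2.7 m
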